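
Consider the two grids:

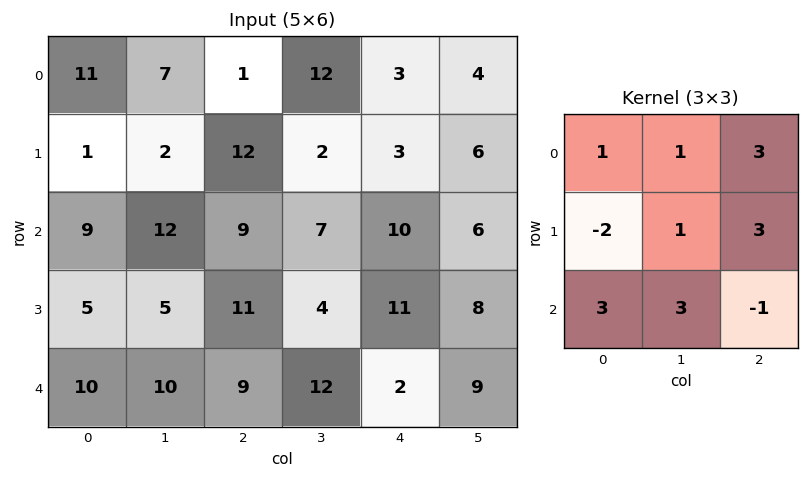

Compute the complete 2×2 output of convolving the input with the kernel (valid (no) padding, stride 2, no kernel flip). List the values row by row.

Output[0,0]: The receptive field on the input at this output position is [11 7 1 / 1 2 12 / 9 12 9]. Elementwise product with the kernel and sum: 11·1 + 7·1 + 1·3 + 1·-2 + 2·1 + 12·3 + 9·3 + 12·3 + 9·-1.
Output[0,1]: The receptive field on the input at this output position is [1 12 3 / 12 2 3 / 9 7 10]. Elementwise product with the kernel and sum: 1·1 + 12·1 + 3·3 + 12·-2 + 2·1 + 3·3 + 9·3 + 7·3 + 10·-1.

111 47
127 122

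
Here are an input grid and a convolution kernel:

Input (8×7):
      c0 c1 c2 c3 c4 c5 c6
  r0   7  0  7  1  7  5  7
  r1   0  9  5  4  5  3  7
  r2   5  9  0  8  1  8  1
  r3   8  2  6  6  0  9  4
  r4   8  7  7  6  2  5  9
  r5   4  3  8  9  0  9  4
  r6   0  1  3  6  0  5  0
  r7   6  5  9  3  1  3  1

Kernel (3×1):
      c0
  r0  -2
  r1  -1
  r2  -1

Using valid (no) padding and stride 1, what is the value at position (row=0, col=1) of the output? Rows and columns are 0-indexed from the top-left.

-18

The receptive field on the input at this output position is [0 / 9 / 9]. Elementwise product with the kernel and sum: 0·-2 + 9·-1 + 9·-1.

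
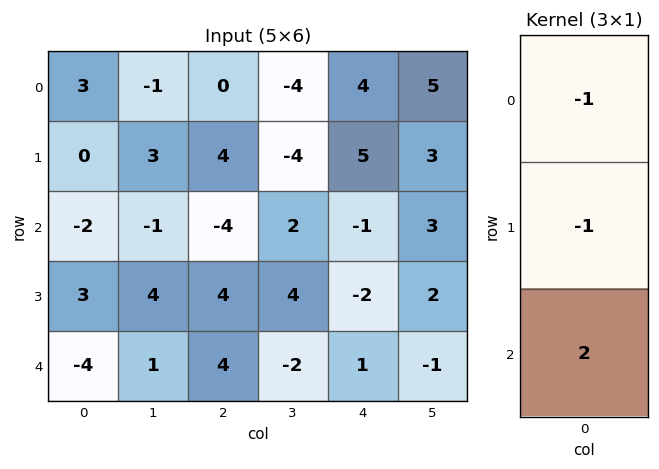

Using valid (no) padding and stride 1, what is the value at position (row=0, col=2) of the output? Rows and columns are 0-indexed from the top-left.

-12

The receptive field on the input at this output position is [0 / 4 / -4]. Elementwise product with the kernel and sum: 0·-1 + 4·-1 + -4·2.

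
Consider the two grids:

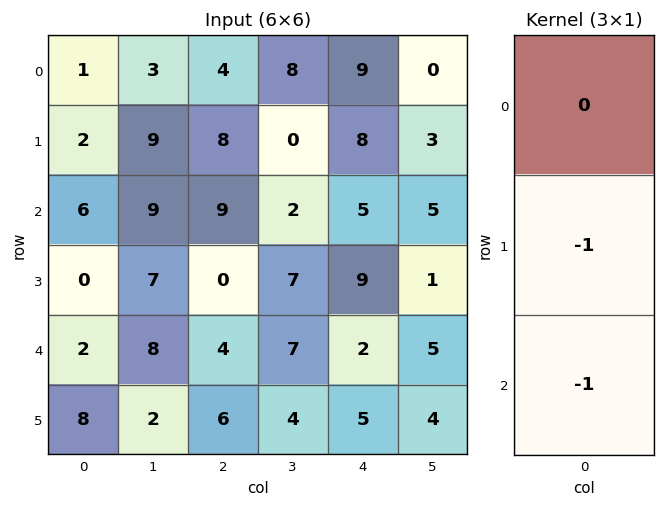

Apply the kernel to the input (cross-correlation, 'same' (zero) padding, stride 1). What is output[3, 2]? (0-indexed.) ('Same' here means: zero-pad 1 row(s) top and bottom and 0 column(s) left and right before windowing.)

-4

The receptive field on the zero-padded input at this output position is [9 / 0 / 4]. Elementwise product with the kernel and sum: 0·-1 + 4·-1.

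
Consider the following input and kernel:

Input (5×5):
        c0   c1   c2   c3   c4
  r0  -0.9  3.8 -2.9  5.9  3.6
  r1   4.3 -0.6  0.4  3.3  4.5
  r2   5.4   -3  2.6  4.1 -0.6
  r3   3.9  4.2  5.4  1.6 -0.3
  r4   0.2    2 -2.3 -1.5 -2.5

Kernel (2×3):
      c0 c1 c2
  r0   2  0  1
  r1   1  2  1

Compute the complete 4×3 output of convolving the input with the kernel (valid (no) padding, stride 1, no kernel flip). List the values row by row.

-1.2 17 9.3
11 8.4 15.5
31.1 14.7 12.9
15.1 5.9 2.7

Output[0,0]: The receptive field on the input at this output position is [-0.9 3.8 -2.9 / 4.3 -0.6 0.4]. Elementwise product with the kernel and sum: -0.9·2 + -2.9·1 + 4.3·1 + -0.6·2 + 0.4·1.
Output[0,1]: The receptive field on the input at this output position is [3.8 -2.9 5.9 / -0.6 0.4 3.3]. Elementwise product with the kernel and sum: 3.8·2 + 5.9·1 + -0.6·1 + 0.4·2 + 3.3·1.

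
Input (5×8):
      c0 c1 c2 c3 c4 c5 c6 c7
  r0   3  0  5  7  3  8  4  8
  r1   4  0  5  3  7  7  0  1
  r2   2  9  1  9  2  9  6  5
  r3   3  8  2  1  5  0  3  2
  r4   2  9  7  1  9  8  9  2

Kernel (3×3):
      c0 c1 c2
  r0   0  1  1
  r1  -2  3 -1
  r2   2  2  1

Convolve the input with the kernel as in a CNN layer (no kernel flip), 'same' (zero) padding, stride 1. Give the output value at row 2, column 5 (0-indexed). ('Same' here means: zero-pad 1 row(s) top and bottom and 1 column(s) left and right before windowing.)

The receptive field on the zero-padded input at this output position is [7 7 0 / 2 9 6 / 5 0 3]. Elementwise product with the kernel and sum: 7·1 + 0·1 + 2·-2 + 9·3 + 6·-1 + 5·2 + 0·2 + 3·1.

37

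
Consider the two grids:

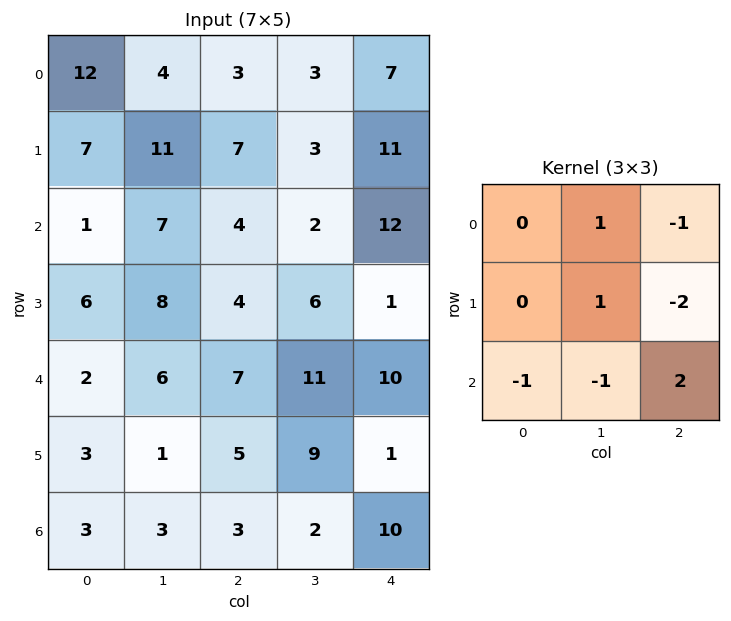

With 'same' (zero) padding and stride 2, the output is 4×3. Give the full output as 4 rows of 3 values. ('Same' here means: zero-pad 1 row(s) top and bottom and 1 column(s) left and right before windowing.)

Output[0,0]: The receptive field on the zero-padded input at this output position is [0 0 0 / 0 12 4 / 0 7 11]. Elementwise product with the kernel and sum: 0·1 + 0·-1 + 12·1 + 4·-2 + 0·-1 + 7·-1 + 11·2.
Output[0,1]: The receptive field on the zero-padded input at this output position is [0 0 0 / 4 3 3 / 11 7 3]. Elementwise product with the kernel and sum: 0·1 + 0·-1 + 3·1 + 3·-2 + 11·-1 + 7·-1 + 3·2.

19 -15 -7
-7 4 16
-13 -5 1
-1 -5 11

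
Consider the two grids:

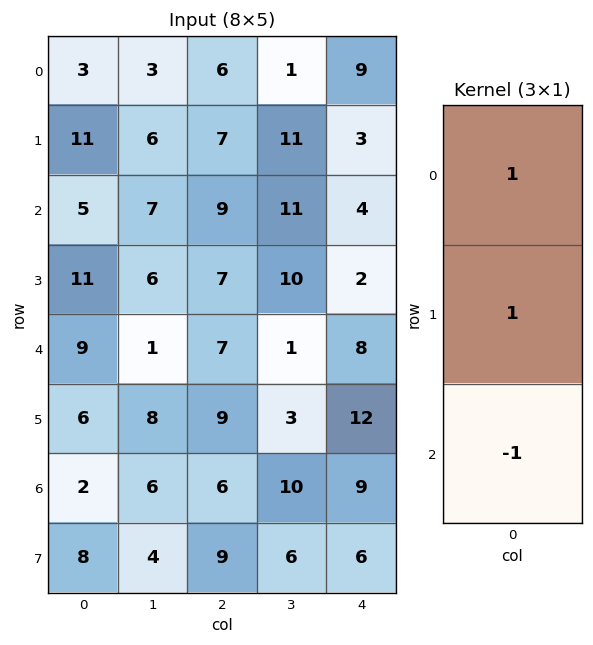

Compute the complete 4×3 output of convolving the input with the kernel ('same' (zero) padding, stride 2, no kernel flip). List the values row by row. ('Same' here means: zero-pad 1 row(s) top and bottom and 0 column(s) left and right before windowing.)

Output[0,0]: The receptive field on the zero-padded input at this output position is [0 / 3 / 11]. Elementwise product with the kernel and sum: 0·1 + 3·1 + 11·-1.
Output[0,1]: The receptive field on the zero-padded input at this output position is [0 / 6 / 7]. Elementwise product with the kernel and sum: 0·1 + 6·1 + 7·-1.

-8 -1 6
5 9 5
14 5 -2
0 6 15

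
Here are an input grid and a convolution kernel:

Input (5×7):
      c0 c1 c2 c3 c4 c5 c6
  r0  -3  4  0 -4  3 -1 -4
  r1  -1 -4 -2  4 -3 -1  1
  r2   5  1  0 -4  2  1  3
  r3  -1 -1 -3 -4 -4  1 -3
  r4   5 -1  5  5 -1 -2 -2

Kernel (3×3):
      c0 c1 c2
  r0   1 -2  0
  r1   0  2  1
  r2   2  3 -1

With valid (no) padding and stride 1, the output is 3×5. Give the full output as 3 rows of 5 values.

Output[0,0]: The receptive field on the input at this output position is [-3 4 0 / -1 -4 -2 / 5 1 0]. Elementwise product with the kernel and sum: -3·1 + 4·-2 + -4·2 + -2·1 + 5·2 + 1·3 + 0·-1.

-8 10 -1 -20 8
7 -11 -30 -6 2
0 -1 22 -6 -7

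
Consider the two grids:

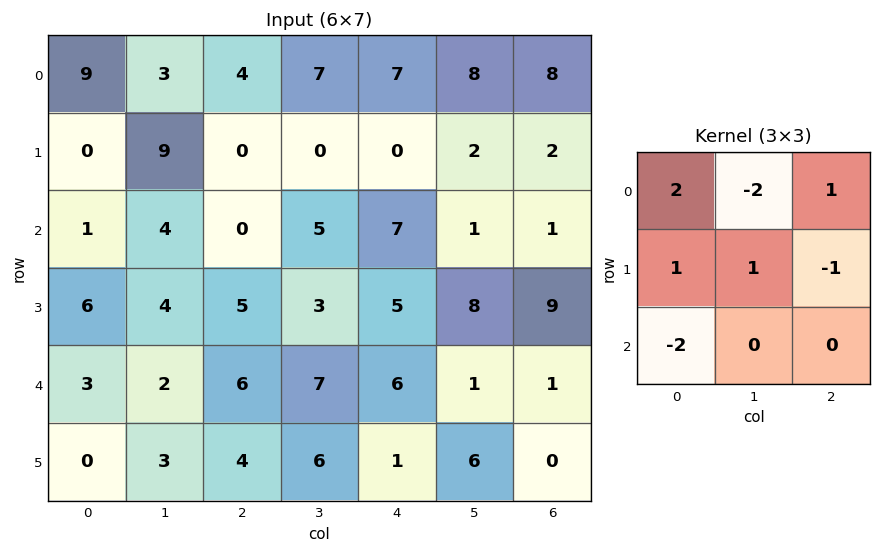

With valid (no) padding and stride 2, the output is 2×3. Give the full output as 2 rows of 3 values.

23 1 -8
-7 -12 5

Output[0,0]: The receptive field on the input at this output position is [9 3 4 / 0 9 0 / 1 4 0]. Elementwise product with the kernel and sum: 9·2 + 3·-2 + 4·1 + 0·1 + 9·1 + 0·-1 + 1·-2.
Output[0,1]: The receptive field on the input at this output position is [4 7 7 / 0 0 0 / 0 5 7]. Elementwise product with the kernel and sum: 4·2 + 7·-2 + 7·1 + 0·1 + 0·1 + 0·-1 + 0·-2.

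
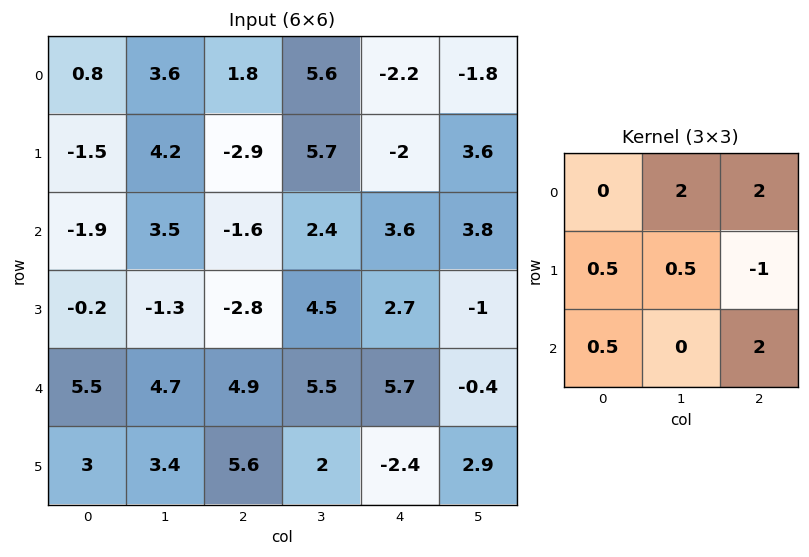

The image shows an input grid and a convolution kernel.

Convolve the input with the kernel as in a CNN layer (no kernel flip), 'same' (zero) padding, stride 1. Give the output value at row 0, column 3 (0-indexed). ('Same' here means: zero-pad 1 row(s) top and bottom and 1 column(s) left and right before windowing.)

0.45

The receptive field on the zero-padded input at this output position is [0 0 0 / 1.8 5.6 -2.2 / -2.9 5.7 -2]. Elementwise product with the kernel and sum: 0·2 + 0·2 + 1.8·0.5 + 5.6·0.5 + -2.2·-1 + -2.9·0.5 + -2·2.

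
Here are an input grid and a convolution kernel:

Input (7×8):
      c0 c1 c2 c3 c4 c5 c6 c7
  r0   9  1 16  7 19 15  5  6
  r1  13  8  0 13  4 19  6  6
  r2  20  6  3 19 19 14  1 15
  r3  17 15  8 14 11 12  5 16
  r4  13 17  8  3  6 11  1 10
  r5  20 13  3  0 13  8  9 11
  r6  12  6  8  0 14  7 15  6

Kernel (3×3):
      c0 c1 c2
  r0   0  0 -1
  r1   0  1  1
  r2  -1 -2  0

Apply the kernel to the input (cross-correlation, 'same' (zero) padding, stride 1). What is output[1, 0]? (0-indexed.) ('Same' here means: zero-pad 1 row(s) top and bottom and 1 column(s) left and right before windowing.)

The receptive field on the zero-padded input at this output position is [0 9 1 / 0 13 8 / 0 20 6]. Elementwise product with the kernel and sum: 1·-1 + 13·1 + 8·1 + 0·-1 + 20·-2.

-20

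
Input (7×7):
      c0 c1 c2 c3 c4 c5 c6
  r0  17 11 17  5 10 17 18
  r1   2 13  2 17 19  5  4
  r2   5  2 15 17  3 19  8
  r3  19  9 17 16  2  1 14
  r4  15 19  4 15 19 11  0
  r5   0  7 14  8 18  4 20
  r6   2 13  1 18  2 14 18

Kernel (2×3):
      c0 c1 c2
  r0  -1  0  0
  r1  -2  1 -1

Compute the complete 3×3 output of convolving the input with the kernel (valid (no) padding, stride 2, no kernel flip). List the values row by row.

Output[0,0]: The receptive field on the input at this output position is [17 11 17 / 2 13 2]. Elementwise product with the kernel and sum: 17·-1 + 2·-2 + 13·1 + 2·-1.
Output[0,1]: The receptive field on the input at this output position is [17 5 10 / 2 17 19]. Elementwise product with the kernel and sum: 17·-1 + 2·-2 + 17·1 + 19·-1.

-10 -23 -47
-51 -35 -20
-22 -42 -71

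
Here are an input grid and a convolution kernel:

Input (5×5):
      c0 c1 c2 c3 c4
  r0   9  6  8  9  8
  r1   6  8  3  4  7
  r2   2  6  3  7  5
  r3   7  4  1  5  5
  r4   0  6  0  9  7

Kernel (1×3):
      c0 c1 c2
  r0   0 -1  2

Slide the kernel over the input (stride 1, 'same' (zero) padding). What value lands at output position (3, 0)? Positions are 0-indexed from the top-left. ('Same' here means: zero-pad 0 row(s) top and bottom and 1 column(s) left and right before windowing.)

The receptive field on the zero-padded input at this output position is [0 7 4]. Elementwise product with the kernel and sum: 7·-1 + 4·2.

1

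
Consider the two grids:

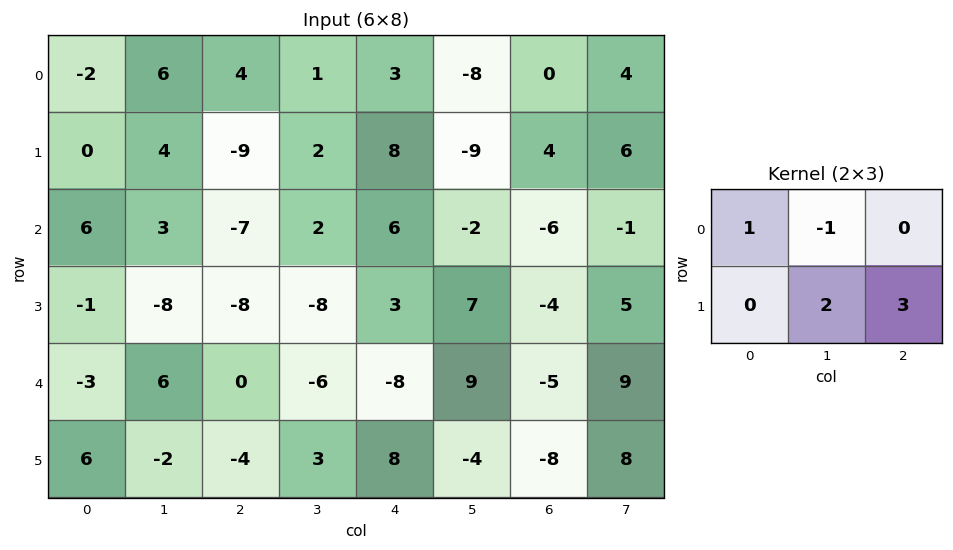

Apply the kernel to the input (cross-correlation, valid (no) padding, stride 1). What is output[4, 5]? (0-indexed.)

22

The receptive field on the input at this output position is [9 -5 9 / -4 -8 8]. Elementwise product with the kernel and sum: 9·1 + -5·-1 + -8·2 + 8·3.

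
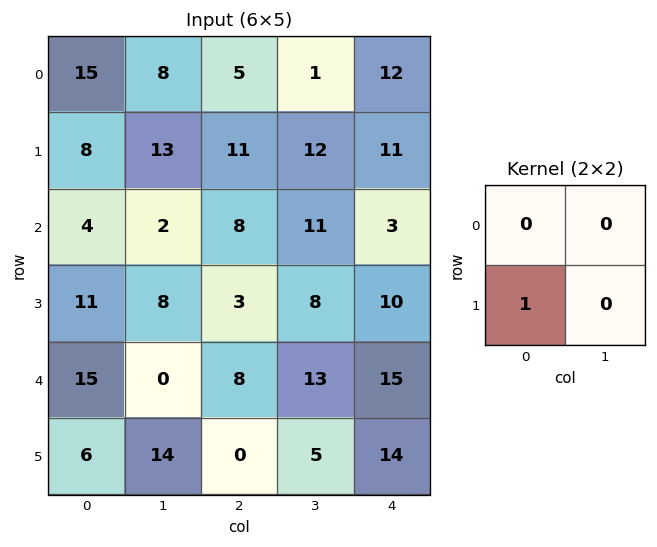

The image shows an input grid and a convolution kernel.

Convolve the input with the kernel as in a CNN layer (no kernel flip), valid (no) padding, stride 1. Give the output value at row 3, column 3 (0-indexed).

13

The receptive field on the input at this output position is [8 10 / 13 15]. Elementwise product with the kernel and sum: 13·1.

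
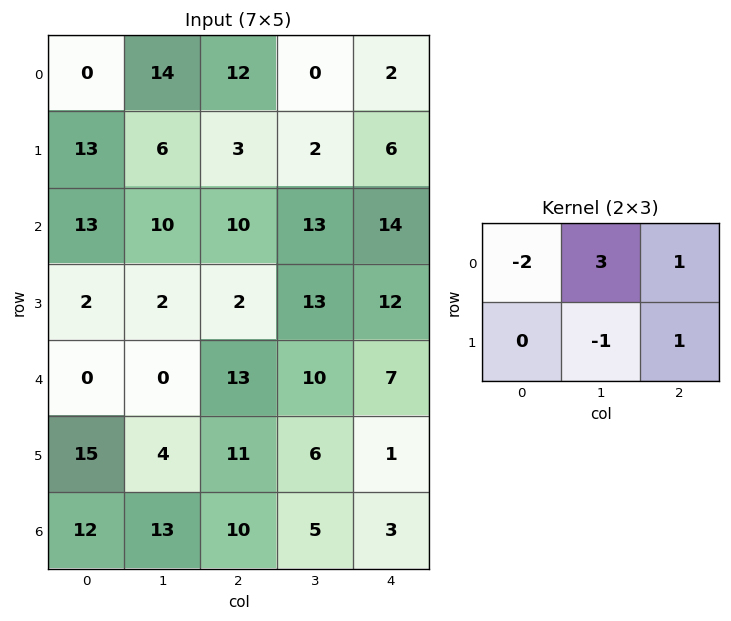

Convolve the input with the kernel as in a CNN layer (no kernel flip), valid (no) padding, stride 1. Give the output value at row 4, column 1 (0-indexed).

44

The receptive field on the input at this output position is [0 13 10 / 4 11 6]. Elementwise product with the kernel and sum: 0·-2 + 13·3 + 10·1 + 11·-1 + 6·1.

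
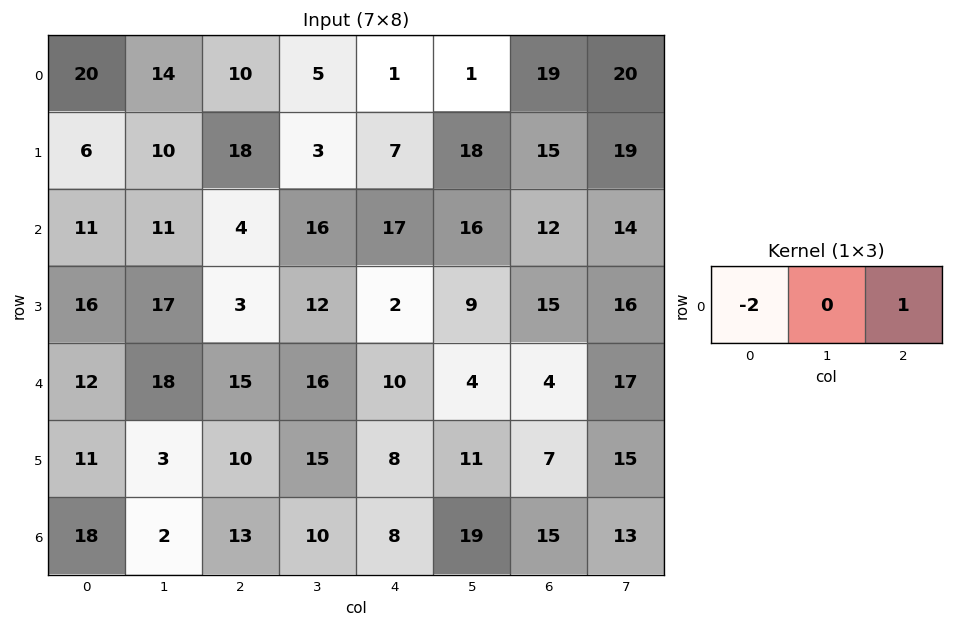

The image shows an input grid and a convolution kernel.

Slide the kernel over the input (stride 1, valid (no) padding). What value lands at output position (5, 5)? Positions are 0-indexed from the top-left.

The receptive field on the input at this output position is [11 7 15]. Elementwise product with the kernel and sum: 11·-2 + 15·1.

-7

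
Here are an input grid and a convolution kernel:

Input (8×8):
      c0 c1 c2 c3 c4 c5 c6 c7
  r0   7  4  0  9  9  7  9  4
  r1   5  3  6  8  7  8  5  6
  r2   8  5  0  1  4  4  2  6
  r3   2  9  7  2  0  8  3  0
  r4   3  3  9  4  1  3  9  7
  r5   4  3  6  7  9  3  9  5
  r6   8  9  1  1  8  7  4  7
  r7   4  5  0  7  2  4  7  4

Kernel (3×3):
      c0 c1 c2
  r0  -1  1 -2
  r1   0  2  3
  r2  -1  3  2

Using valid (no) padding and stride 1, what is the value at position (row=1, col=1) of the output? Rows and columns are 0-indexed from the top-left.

6

The receptive field on the input at this output position is [3 6 8 / 5 0 1 / 9 7 2]. Elementwise product with the kernel and sum: 3·-1 + 6·1 + 8·-2 + 0·2 + 1·3 + 9·-1 + 7·3 + 2·2.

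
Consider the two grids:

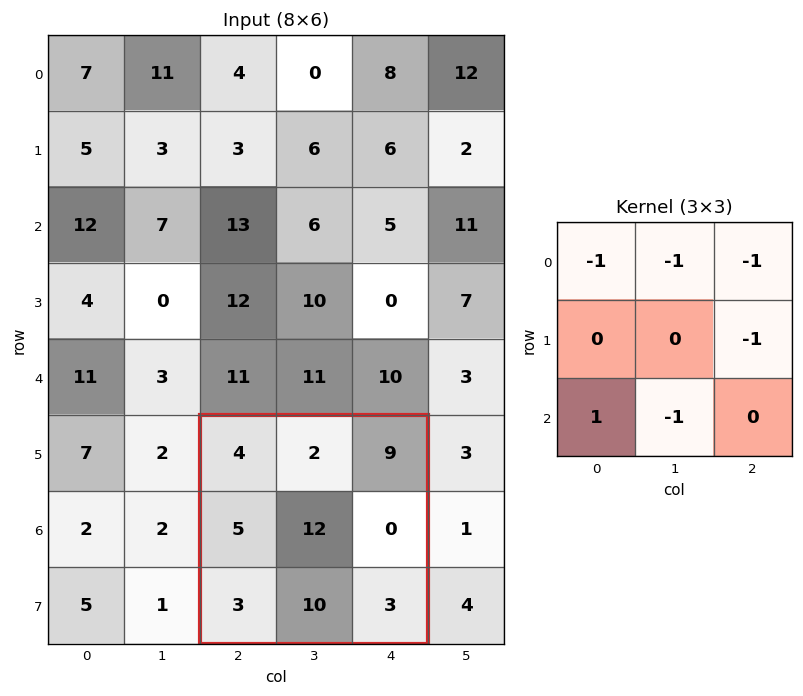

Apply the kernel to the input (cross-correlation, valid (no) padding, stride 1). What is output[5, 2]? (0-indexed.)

-22

The receptive field on the input at this output position is [4 2 9 / 5 12 0 / 3 10 3]. Elementwise product with the kernel and sum: 4·-1 + 2·-1 + 9·-1 + 0·-1 + 3·1 + 10·-1.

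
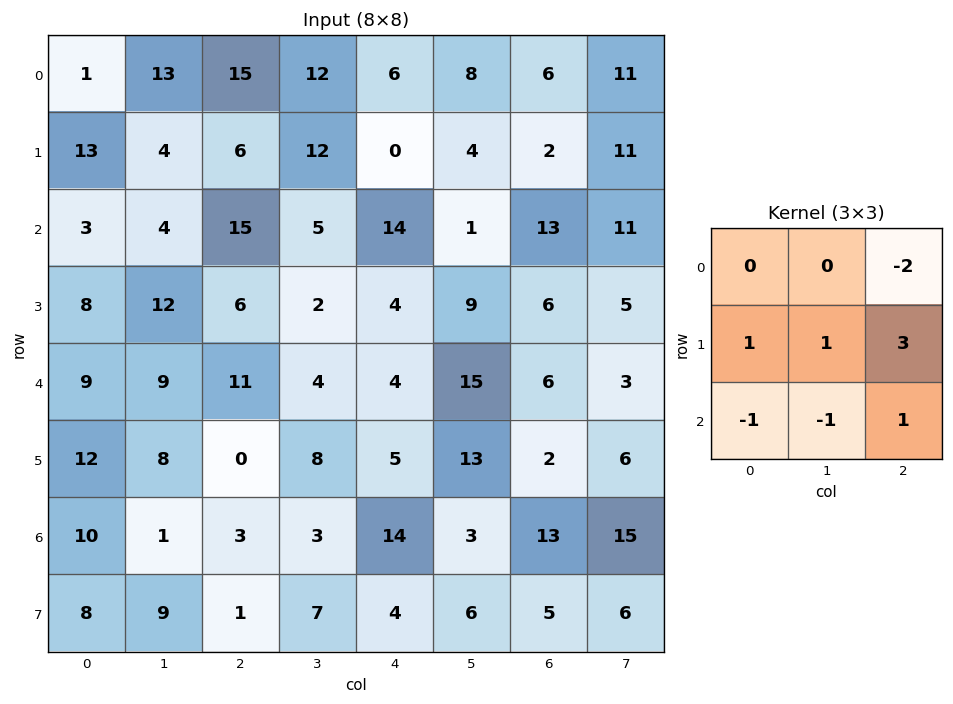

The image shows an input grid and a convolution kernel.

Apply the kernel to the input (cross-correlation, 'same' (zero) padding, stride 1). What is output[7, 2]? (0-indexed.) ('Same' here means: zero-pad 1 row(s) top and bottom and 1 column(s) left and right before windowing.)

The receptive field on the zero-padded input at this output position is [1 3 3 / 9 1 7 / 0 0 0]. Elementwise product with the kernel and sum: 3·-2 + 9·1 + 1·1 + 7·3 + 0·-1 + 0·-1 + 0·1.

25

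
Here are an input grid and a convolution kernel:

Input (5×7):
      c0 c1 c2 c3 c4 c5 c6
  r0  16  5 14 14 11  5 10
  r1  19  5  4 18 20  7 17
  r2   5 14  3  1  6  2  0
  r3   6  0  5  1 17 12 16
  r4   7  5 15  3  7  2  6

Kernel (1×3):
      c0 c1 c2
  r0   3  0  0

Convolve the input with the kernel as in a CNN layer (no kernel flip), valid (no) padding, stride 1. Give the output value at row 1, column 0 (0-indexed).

The receptive field on the input at this output position is [19 5 4]. Elementwise product with the kernel and sum: 19·3.

57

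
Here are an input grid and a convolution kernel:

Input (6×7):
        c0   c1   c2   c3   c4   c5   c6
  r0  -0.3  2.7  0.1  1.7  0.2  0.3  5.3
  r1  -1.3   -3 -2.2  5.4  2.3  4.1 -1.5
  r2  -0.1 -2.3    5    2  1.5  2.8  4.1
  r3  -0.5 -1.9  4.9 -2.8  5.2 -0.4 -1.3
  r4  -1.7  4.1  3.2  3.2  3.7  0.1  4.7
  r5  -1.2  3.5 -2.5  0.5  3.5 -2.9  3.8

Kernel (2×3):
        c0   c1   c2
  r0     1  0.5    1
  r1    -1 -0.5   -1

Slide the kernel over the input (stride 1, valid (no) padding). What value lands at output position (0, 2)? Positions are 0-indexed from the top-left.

-1.65

The receptive field on the input at this output position is [0.1 1.7 0.2 / -2.2 5.4 2.3]. Elementwise product with the kernel and sum: 0.1·1 + 1.7·0.5 + 0.2·1 + -2.2·-1 + 5.4·-0.5 + 2.3·-1.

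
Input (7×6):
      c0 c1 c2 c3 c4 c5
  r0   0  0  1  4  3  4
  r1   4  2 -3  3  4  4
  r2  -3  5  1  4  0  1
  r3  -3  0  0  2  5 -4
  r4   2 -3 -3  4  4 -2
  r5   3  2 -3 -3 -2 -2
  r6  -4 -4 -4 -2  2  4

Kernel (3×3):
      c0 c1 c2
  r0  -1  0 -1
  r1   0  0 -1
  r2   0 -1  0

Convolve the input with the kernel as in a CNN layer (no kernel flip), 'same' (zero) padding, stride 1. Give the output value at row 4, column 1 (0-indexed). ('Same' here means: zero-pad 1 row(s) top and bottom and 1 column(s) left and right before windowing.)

4

The receptive field on the zero-padded input at this output position is [-3 0 0 / 2 -3 -3 / 3 2 -3]. Elementwise product with the kernel and sum: -3·-1 + 0·-1 + -3·-1 + 2·-1.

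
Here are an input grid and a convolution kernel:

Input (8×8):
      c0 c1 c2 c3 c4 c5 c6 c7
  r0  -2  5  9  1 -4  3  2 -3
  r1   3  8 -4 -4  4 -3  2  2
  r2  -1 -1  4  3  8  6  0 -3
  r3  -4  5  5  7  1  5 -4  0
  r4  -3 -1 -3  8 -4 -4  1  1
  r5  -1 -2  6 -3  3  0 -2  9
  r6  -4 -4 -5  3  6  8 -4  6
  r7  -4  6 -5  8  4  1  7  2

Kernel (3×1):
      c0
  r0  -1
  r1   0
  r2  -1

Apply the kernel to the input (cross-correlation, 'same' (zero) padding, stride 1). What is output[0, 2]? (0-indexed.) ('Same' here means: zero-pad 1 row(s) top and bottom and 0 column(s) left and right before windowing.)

The receptive field on the zero-padded input at this output position is [0 / 9 / -4]. Elementwise product with the kernel and sum: 0·-1 + -4·-1.

4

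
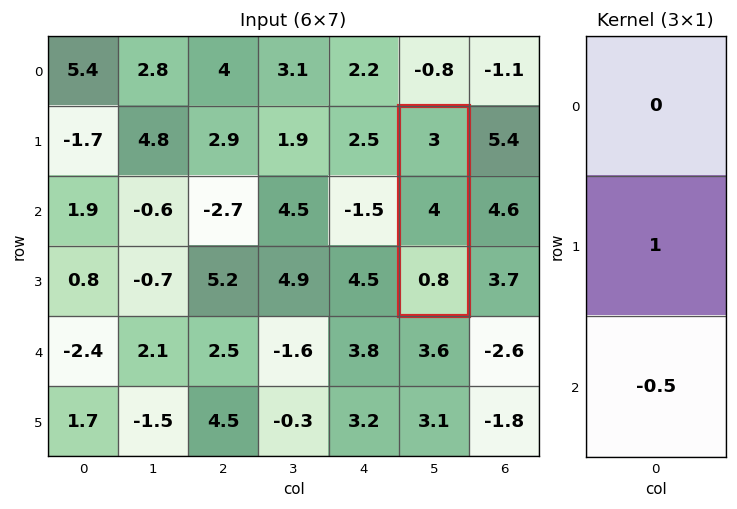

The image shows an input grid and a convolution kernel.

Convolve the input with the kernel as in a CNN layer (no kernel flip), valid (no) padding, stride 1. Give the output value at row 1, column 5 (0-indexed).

3.6

The receptive field on the input at this output position is [3 / 4 / 0.8]. Elementwise product with the kernel and sum: 4·1 + 0.8·-0.5.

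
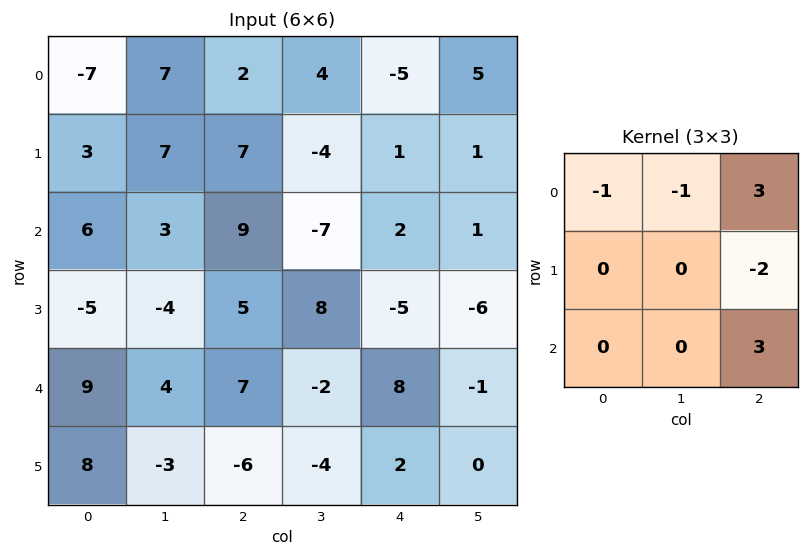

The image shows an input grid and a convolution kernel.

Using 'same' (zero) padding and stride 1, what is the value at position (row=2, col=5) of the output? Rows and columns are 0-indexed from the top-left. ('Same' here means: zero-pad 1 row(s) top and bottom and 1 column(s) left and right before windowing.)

-2

The receptive field on the zero-padded input at this output position is [1 1 0 / 2 1 0 / -5 -6 0]. Elementwise product with the kernel and sum: 1·-1 + 1·-1 + 0·3 + 0·-2 + 0·3.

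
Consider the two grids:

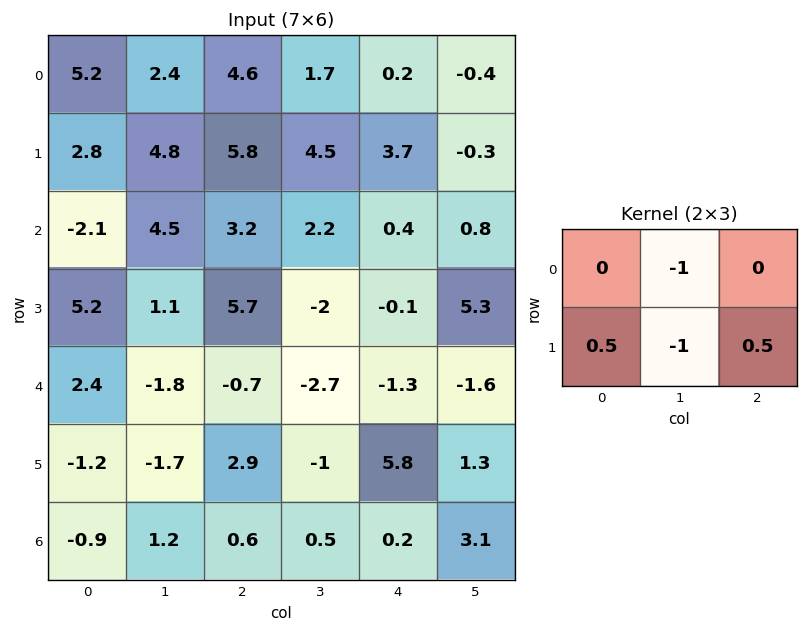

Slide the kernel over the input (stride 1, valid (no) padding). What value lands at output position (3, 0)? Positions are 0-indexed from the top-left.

The receptive field on the input at this output position is [5.2 1.1 5.7 / 2.4 -1.8 -0.7]. Elementwise product with the kernel and sum: 1.1·-1 + 2.4·0.5 + -1.8·-1 + -0.7·0.5.

1.55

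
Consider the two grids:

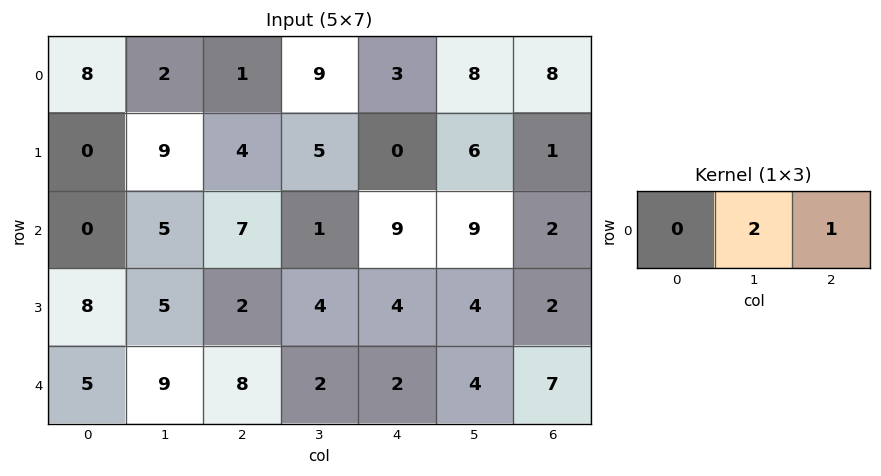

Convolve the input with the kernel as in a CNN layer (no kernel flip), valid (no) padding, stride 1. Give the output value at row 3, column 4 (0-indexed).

The receptive field on the input at this output position is [4 4 2]. Elementwise product with the kernel and sum: 4·2 + 2·1.

10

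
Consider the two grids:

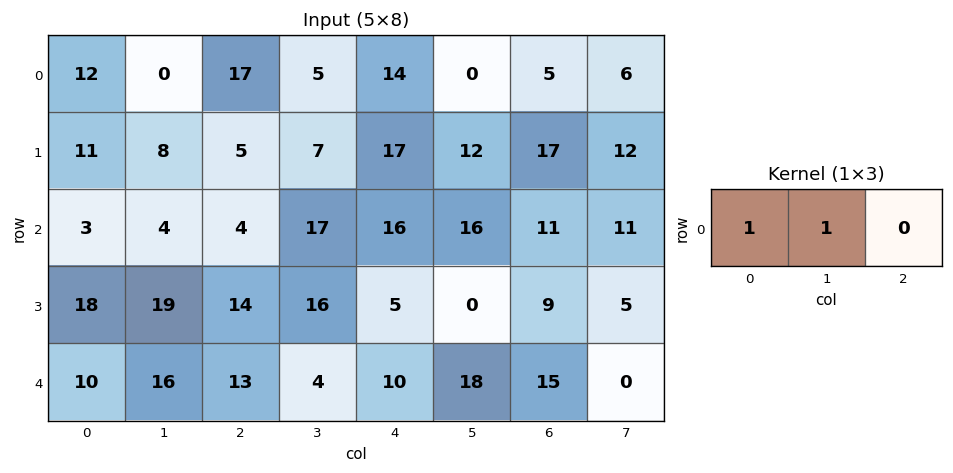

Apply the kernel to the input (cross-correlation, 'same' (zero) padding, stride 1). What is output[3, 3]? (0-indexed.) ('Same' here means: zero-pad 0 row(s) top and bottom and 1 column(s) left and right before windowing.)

The receptive field on the zero-padded input at this output position is [14 16 5]. Elementwise product with the kernel and sum: 14·1 + 16·1.

30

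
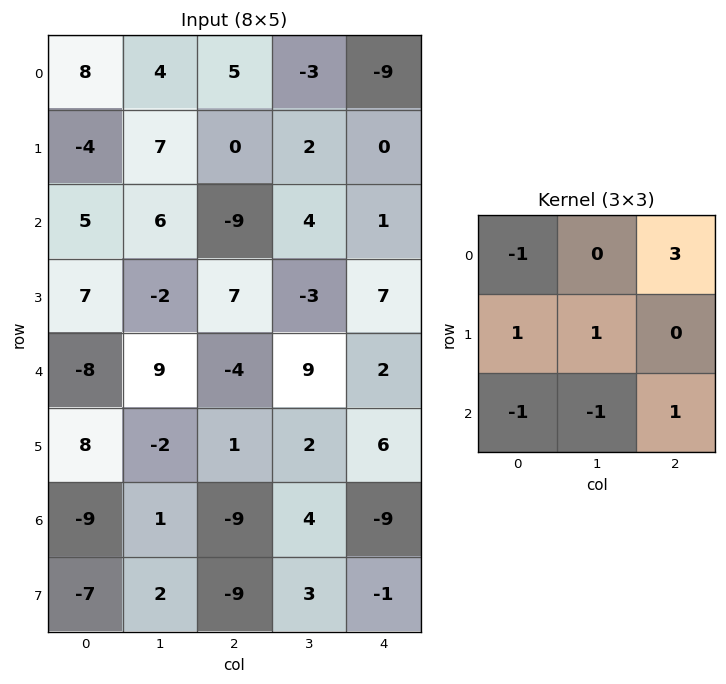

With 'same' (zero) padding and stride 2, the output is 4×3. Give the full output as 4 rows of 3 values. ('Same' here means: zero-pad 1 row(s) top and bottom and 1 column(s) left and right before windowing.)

Output[0,0]: The receptive field on the zero-padded input at this output position is [0 0 0 / 0 8 4 / 0 -4 7]. Elementwise product with the kernel and sum: 0·-1 + 0·3 + 0·1 + 8·1 + 0·-1 + -4·-1 + 7·1.
Output[0,1]: The receptive field on the zero-padded input at this output position is [0 0 0 / 4 5 -3 / 7 0 2]. Elementwise product with the kernel and sum: 0·-1 + 0·3 + 4·1 + 5·1 + 7·-1 + 0·-1 + 2·1.

19 4 -14
17 -12 -1
-24 1 6
-6 10 -9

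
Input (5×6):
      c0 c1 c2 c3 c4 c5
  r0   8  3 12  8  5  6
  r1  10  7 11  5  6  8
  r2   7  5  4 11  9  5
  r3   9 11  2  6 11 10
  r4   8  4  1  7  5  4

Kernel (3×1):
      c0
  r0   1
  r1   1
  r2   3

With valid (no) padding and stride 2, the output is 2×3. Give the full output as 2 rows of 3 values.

39 35 38
40 9 35

Output[0,0]: The receptive field on the input at this output position is [8 / 10 / 7]. Elementwise product with the kernel and sum: 8·1 + 10·1 + 7·3.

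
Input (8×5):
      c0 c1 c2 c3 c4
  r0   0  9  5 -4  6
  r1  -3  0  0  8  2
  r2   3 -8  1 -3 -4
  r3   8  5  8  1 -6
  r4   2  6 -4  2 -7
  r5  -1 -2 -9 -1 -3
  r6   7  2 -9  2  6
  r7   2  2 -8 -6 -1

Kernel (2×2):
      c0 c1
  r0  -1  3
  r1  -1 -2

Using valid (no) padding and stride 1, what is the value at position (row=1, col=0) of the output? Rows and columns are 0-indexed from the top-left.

The receptive field on the input at this output position is [-3 0 / 3 -8]. Elementwise product with the kernel and sum: -3·-1 + 0·3 + 3·-1 + -8·-2.

16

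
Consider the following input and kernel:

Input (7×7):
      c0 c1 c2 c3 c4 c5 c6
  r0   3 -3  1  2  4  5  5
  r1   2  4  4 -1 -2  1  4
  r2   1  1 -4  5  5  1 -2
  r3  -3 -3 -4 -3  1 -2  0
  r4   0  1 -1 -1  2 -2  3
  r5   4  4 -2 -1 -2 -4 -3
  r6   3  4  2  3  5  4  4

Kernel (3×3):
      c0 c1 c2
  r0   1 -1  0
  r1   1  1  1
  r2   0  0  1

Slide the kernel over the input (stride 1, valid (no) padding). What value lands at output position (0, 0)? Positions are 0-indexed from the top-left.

The receptive field on the input at this output position is [3 -3 1 / 2 4 4 / 1 1 -4]. Elementwise product with the kernel and sum: 3·1 + -3·-1 + 2·1 + 4·1 + 4·1 + -4·1.

12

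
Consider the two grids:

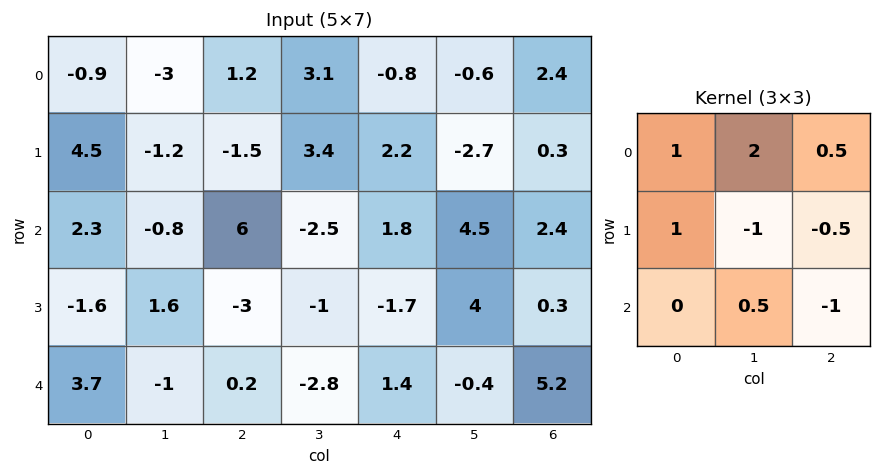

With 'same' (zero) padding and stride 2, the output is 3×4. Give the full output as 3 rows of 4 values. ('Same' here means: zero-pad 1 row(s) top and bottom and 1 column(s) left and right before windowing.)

Output[0,0]: The receptive field on the zero-padded input at this output position is [0 0 0 / 0 -0.9 -3 / 0 4.5 -1.2]. Elementwise product with the kernel and sum: 0·1 + 0·2 + 0·0.5 + 0·1 + -0.9·-1 + -3·-0.5 + 4.5·0.5 + -1.2·-1.
Output[0,1]: The receptive field on the zero-padded input at this output position is [0 0 0 / -3 1.2 3.1 / -1.2 -1.5 3.4]. Elementwise product with the kernel and sum: 0·1 + 0·2 + 0·0.5 + -3·1 + 1.2·-1 + 3.1·-0.5 + -1.5·0.5 + 3.4·-1.

5.85 -9.9 8 -2.85
4.1 -8.55 -4.95 0.15
-5.6 -4.7 -6.4 -1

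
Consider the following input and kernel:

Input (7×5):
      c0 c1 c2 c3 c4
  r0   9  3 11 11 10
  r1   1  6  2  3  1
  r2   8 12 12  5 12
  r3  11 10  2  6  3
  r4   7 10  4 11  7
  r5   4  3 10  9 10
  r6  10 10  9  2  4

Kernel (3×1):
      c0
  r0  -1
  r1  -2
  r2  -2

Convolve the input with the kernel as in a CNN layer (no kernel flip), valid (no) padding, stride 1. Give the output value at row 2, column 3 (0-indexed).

-39

The receptive field on the input at this output position is [5 / 6 / 11]. Elementwise product with the kernel and sum: 5·-1 + 6·-2 + 11·-2.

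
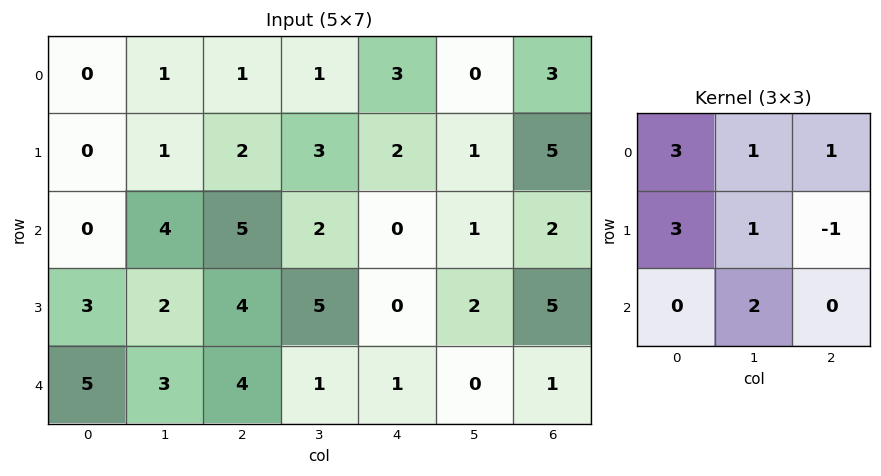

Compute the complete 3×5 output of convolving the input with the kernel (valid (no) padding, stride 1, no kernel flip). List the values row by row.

Output[0,0]: The receptive field on the input at this output position is [0 1 1 / 0 1 2 / 0 4 5]. Elementwise product with the kernel and sum: 0·3 + 1·1 + 1·1 + 0·3 + 1·1 + 2·-1 + 4·2.

9 17 18 16 16
6 31 38 17 15
22 32 36 22 0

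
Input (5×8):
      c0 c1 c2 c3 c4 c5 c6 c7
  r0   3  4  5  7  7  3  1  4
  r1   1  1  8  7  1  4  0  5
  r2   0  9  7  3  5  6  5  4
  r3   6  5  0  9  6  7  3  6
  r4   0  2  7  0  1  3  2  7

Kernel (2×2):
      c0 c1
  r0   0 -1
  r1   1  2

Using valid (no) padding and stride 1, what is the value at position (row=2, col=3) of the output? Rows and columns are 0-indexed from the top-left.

16

The receptive field on the input at this output position is [3 5 / 9 6]. Elementwise product with the kernel and sum: 5·-1 + 9·1 + 6·2.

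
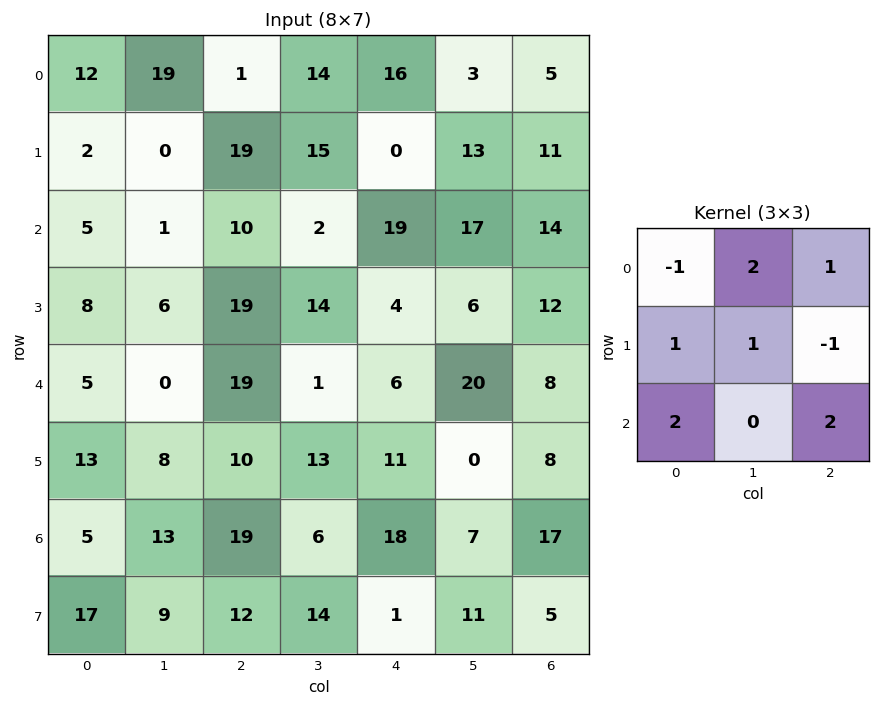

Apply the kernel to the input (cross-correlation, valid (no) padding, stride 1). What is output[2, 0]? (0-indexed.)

The receptive field on the input at this output position is [5 1 10 / 8 6 19 / 5 0 19]. Elementwise product with the kernel and sum: 5·-1 + 1·2 + 10·1 + 8·1 + 6·1 + 19·-1 + 5·2 + 19·2.

50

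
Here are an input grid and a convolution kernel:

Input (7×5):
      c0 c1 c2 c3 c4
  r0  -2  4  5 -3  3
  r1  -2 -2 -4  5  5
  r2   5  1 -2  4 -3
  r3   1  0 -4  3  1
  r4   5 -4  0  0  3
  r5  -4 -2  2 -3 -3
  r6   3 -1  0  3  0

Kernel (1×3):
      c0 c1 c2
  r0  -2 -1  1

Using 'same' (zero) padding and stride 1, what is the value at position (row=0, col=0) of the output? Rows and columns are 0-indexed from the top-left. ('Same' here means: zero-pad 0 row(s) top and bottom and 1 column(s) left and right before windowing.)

The receptive field on the zero-padded input at this output position is [0 -2 4]. Elementwise product with the kernel and sum: 0·-2 + -2·-1 + 4·1.

6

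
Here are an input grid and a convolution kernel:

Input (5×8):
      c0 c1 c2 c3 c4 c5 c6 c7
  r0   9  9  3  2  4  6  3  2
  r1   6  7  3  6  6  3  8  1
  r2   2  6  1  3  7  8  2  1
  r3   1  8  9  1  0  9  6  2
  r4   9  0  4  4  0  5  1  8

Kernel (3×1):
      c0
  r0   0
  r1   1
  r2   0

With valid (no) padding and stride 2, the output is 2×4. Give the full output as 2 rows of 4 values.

Output[0,0]: The receptive field on the input at this output position is [9 / 6 / 2]. Elementwise product with the kernel and sum: 6·1.

6 3 6 8
1 9 0 6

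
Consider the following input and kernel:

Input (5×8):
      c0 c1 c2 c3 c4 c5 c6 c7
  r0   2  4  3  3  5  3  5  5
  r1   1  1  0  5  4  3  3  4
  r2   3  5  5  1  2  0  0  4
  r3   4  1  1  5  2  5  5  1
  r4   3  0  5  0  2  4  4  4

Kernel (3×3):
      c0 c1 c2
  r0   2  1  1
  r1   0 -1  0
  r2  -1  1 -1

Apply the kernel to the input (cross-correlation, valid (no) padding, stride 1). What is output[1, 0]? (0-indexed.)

The receptive field on the input at this output position is [1 1 0 / 3 5 5 / 4 1 1]. Elementwise product with the kernel and sum: 1·2 + 1·1 + 0·1 + 5·-1 + 4·-1 + 1·1 + 1·-1.

-6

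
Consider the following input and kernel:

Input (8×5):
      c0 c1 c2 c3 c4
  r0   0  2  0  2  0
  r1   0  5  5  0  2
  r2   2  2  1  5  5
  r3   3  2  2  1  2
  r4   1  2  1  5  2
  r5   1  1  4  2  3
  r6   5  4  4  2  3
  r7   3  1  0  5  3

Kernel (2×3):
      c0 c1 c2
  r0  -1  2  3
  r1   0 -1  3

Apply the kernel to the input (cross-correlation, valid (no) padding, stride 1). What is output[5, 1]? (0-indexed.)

The receptive field on the input at this output position is [1 4 2 / 4 4 2]. Elementwise product with the kernel and sum: 1·-1 + 4·2 + 2·3 + 4·-1 + 2·3.

15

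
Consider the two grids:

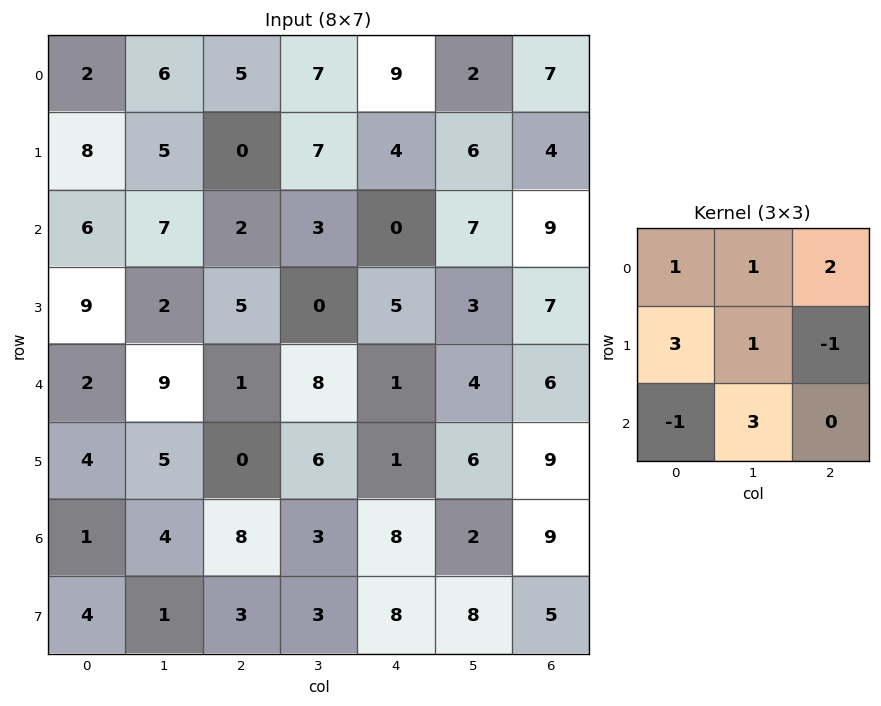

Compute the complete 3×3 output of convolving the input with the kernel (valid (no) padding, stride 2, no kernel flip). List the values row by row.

Output[0,0]: The receptive field on the input at this output position is [2 6 5 / 8 5 0 / 6 7 2]. Elementwise product with the kernel and sum: 2·1 + 6·1 + 5·2 + 8·3 + 5·1 + 0·-1 + 6·-1 + 7·3.
Output[0,1]: The receptive field on the input at this output position is [5 7 9 / 0 7 4 / 2 3 0]. Elementwise product with the kernel and sum: 5·1 + 7·1 + 9·2 + 0·3 + 7·1 + 4·-1 + 2·-1 + 3·3.

62 40 60
66 38 47
41 17 15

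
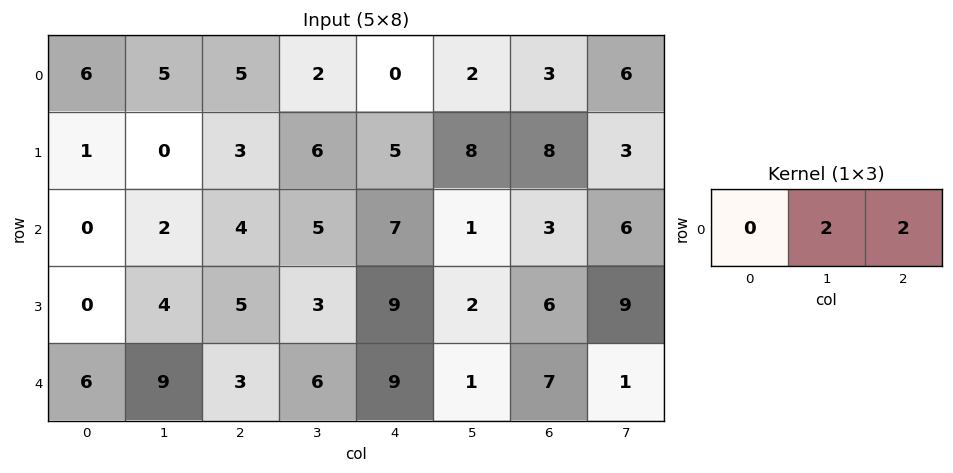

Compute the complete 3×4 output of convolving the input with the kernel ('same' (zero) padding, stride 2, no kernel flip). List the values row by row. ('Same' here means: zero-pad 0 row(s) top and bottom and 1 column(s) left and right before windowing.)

22 14 4 18
4 18 16 18
30 18 20 16

Output[0,0]: The receptive field on the zero-padded input at this output position is [0 6 5]. Elementwise product with the kernel and sum: 6·2 + 5·2.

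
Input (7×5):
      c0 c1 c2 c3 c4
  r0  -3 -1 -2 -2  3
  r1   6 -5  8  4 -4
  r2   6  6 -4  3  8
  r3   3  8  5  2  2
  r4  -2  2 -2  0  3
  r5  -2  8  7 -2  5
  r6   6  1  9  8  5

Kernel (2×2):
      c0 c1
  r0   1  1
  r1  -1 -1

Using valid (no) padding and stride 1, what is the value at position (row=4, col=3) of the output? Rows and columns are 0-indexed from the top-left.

The receptive field on the input at this output position is [0 3 / -2 5]. Elementwise product with the kernel and sum: 0·1 + 3·1 + -2·-1 + 5·-1.

0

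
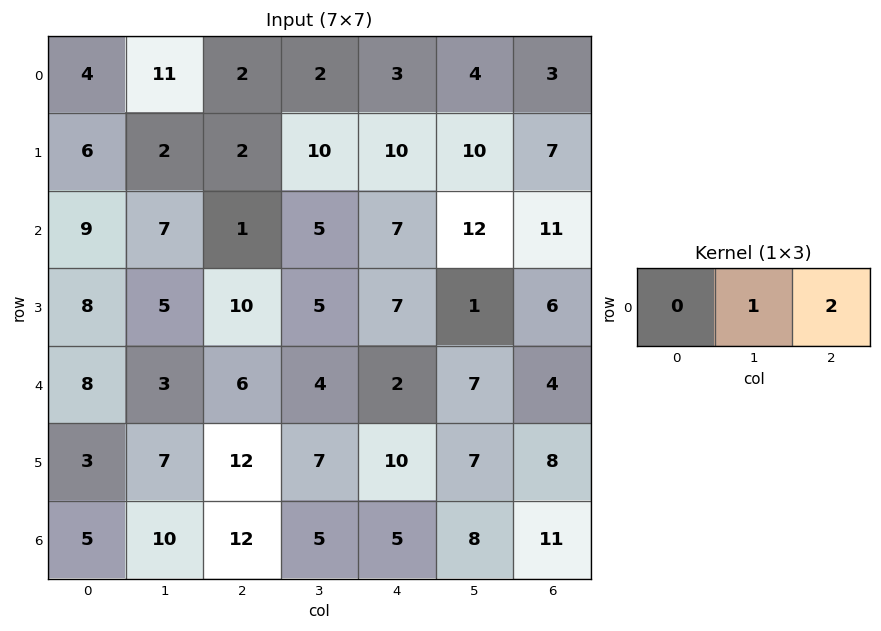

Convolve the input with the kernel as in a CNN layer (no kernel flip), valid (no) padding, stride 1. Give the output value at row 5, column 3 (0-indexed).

The receptive field on the input at this output position is [7 10 7]. Elementwise product with the kernel and sum: 10·1 + 7·2.

24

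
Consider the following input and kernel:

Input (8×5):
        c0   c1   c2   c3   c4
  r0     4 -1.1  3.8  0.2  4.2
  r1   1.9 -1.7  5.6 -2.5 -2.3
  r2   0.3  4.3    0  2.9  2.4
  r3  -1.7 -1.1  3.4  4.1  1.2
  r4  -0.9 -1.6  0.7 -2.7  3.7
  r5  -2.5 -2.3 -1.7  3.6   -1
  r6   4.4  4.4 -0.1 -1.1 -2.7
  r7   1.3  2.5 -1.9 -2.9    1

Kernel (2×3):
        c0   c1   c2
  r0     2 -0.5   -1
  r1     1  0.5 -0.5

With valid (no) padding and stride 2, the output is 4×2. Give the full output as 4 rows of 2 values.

Output[0,0]: The receptive field on the input at this output position is [4 -1.1 3.8 / 1.9 -1.7 5.6]. Elementwise product with the kernel and sum: 4·2 + -1.1·-0.5 + 3.8·-1 + 1.9·1 + -1.7·0.5 + 5.6·-0.5.
Output[0,1]: The receptive field on the input at this output position is [3.8 0.2 4.2 / 5.6 -2.5 -2.3]. Elementwise product with the kernel and sum: 3.8·2 + 0.2·-0.5 + 4.2·-1 + 5.6·1 + -2.5·0.5 + -2.3·-0.5.

3 8.8
-5.5 1
-4.5 -0.35
10.2 -0.8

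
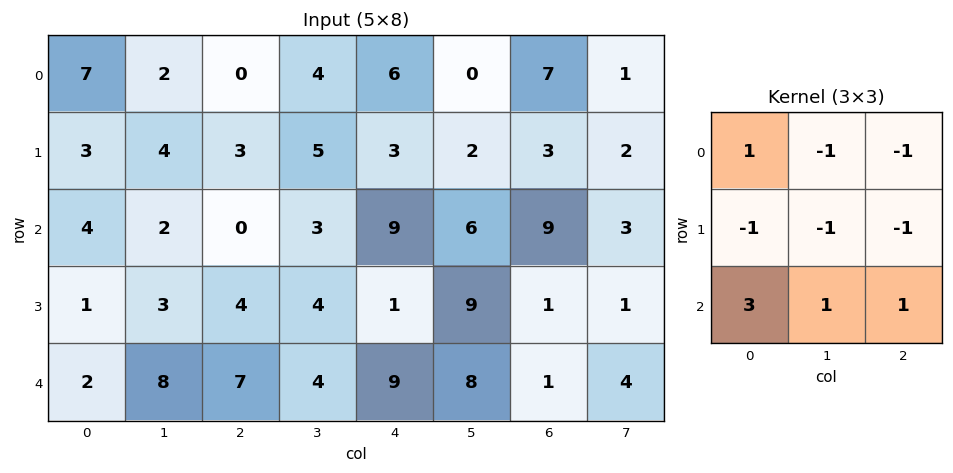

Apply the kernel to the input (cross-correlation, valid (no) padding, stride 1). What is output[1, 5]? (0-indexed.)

The receptive field on the input at this output position is [2 3 2 / 6 9 3 / 9 1 1]. Elementwise product with the kernel and sum: 2·1 + 3·-1 + 2·-1 + 6·-1 + 9·-1 + 3·-1 + 9·3 + 1·1 + 1·1.

8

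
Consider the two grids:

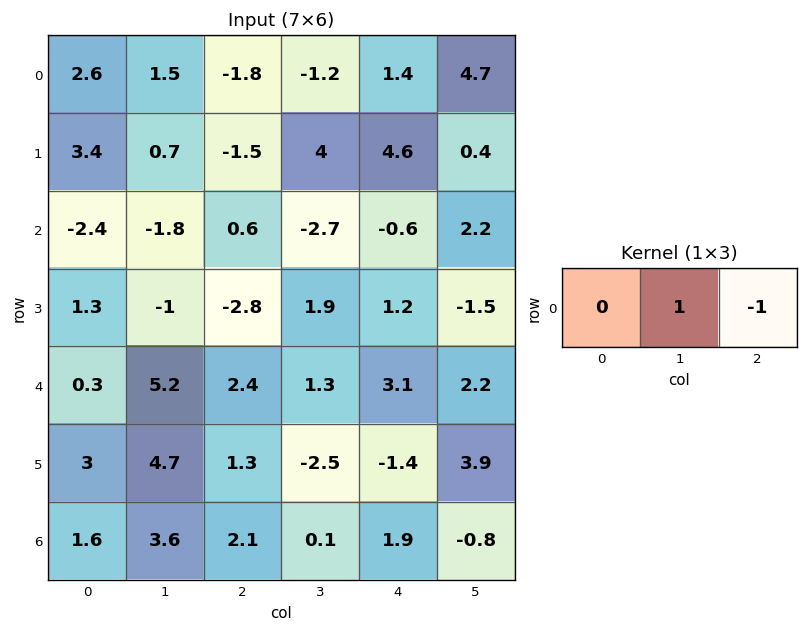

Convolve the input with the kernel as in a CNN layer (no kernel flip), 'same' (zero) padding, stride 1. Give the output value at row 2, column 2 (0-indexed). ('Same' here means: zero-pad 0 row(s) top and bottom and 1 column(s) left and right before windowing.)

3.3

The receptive field on the zero-padded input at this output position is [-1.8 0.6 -2.7]. Elementwise product with the kernel and sum: 0.6·1 + -2.7·-1.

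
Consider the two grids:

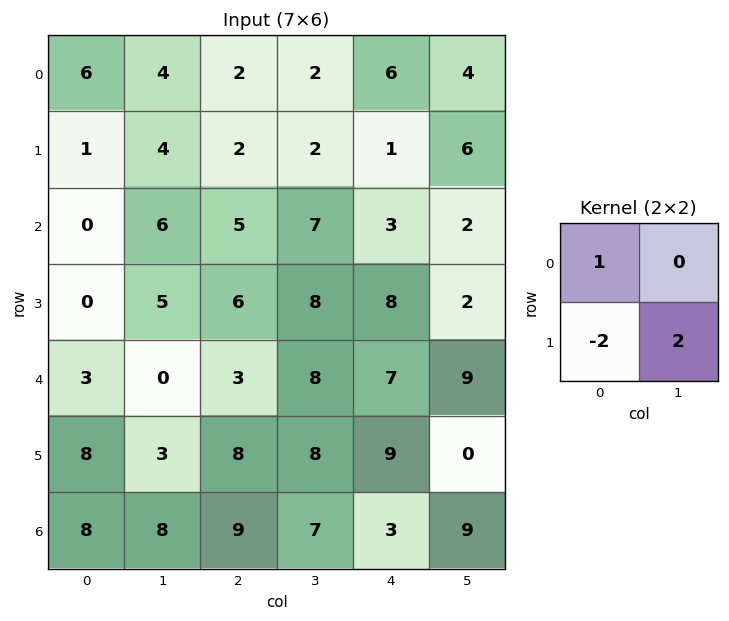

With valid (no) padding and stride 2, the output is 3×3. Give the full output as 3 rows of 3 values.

12 2 16
10 9 -9
-7 3 -11

Output[0,0]: The receptive field on the input at this output position is [6 4 / 1 4]. Elementwise product with the kernel and sum: 6·1 + 1·-2 + 4·2.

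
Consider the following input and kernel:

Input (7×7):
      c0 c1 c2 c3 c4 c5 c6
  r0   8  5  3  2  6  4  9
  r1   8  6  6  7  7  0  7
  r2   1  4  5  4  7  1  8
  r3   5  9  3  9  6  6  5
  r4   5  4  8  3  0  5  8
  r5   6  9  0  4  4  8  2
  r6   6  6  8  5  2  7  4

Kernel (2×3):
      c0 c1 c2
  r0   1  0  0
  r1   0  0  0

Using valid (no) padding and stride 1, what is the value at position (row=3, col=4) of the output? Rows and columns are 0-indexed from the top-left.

The receptive field on the input at this output position is [6 6 5 / 0 5 8]. Elementwise product with the kernel and sum: 6·1.

6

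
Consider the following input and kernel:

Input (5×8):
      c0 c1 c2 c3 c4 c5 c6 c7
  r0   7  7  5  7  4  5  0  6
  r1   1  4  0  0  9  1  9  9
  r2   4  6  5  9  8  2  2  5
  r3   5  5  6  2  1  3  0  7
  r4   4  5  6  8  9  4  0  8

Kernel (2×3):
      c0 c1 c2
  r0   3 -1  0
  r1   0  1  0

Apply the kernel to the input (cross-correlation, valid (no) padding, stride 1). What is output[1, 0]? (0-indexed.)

5

The receptive field on the input at this output position is [1 4 0 / 4 6 5]. Elementwise product with the kernel and sum: 1·3 + 4·-1 + 6·1.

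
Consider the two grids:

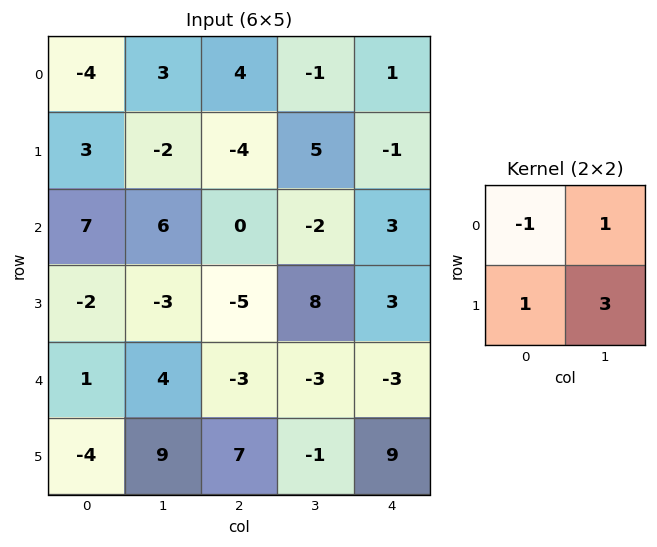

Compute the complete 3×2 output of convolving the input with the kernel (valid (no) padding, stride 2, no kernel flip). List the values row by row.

4 6
-12 17
26 4

Output[0,0]: The receptive field on the input at this output position is [-4 3 / 3 -2]. Elementwise product with the kernel and sum: -4·-1 + 3·1 + 3·1 + -2·3.
Output[0,1]: The receptive field on the input at this output position is [4 -1 / -4 5]. Elementwise product with the kernel and sum: 4·-1 + -1·1 + -4·1 + 5·3.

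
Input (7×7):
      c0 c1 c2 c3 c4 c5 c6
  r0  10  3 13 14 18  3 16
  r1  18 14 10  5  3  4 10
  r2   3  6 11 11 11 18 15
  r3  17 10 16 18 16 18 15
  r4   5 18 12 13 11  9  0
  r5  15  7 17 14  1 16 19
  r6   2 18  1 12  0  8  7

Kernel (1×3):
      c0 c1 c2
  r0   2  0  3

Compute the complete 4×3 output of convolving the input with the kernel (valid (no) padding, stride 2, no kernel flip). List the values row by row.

Output[0,0]: The receptive field on the input at this output position is [10 3 13]. Elementwise product with the kernel and sum: 10·2 + 13·3.
Output[0,1]: The receptive field on the input at this output position is [13 14 18]. Elementwise product with the kernel and sum: 13·2 + 18·3.

59 80 84
39 55 67
46 57 22
7 2 21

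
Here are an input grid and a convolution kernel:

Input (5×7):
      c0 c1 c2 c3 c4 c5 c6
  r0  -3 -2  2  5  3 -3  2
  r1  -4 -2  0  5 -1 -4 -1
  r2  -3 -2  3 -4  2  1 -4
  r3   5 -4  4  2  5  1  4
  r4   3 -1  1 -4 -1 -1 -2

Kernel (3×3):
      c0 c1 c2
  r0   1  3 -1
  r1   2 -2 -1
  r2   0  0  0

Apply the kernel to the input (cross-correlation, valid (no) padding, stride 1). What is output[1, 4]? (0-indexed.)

The receptive field on the input at this output position is [-1 -4 -1 / 2 1 -4 / 5 1 4]. Elementwise product with the kernel and sum: -1·1 + -4·3 + -1·-1 + 2·2 + 1·-2 + -4·-1.

-6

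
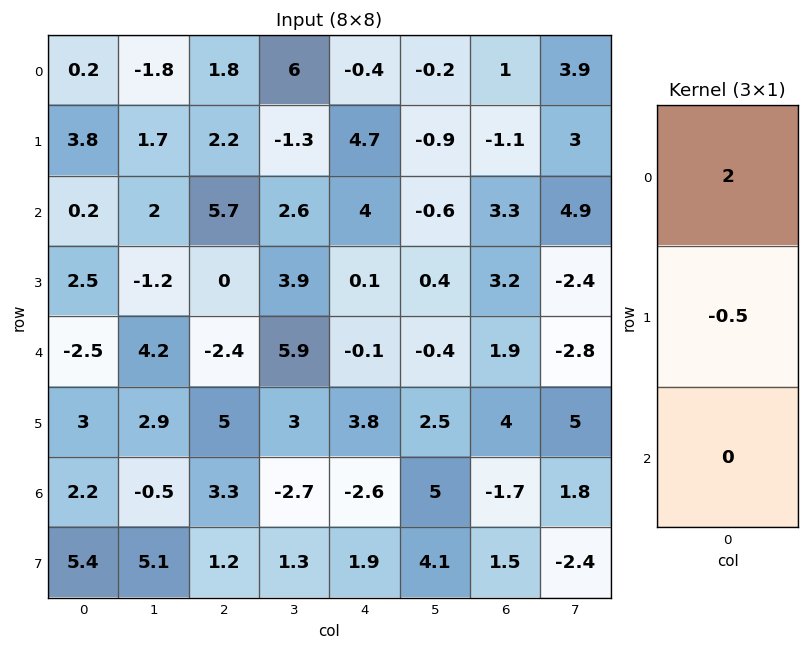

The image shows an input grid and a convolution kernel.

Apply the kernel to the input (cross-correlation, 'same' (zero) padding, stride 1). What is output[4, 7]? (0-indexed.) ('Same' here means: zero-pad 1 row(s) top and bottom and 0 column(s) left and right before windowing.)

The receptive field on the zero-padded input at this output position is [-2.4 / -2.8 / 5]. Elementwise product with the kernel and sum: -2.4·2 + -2.8·-0.5.

-3.4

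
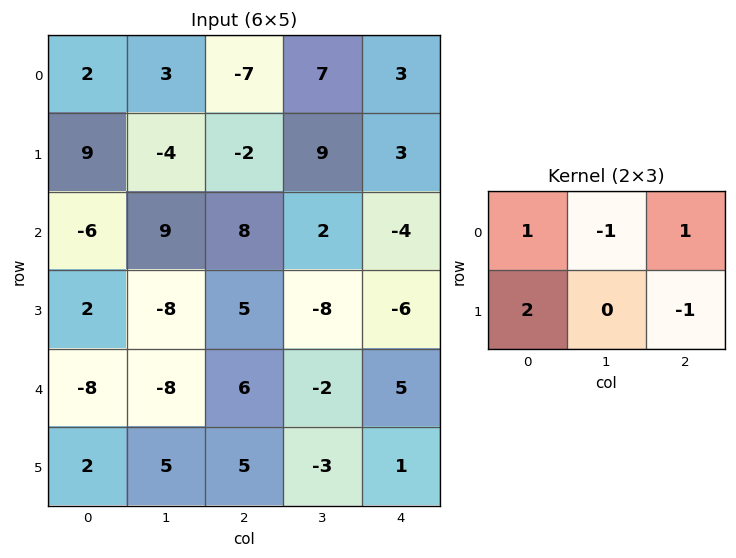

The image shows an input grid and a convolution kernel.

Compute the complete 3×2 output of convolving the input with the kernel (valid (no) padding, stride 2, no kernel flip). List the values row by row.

Output[0,0]: The receptive field on the input at this output position is [2 3 -7 / 9 -4 -2]. Elementwise product with the kernel and sum: 2·1 + 3·-1 + -7·1 + 9·2 + -2·-1.
Output[0,1]: The receptive field on the input at this output position is [-7 7 3 / -2 9 3]. Elementwise product with the kernel and sum: -7·1 + 7·-1 + 3·1 + -2·2 + 3·-1.

12 -18
-8 18
5 22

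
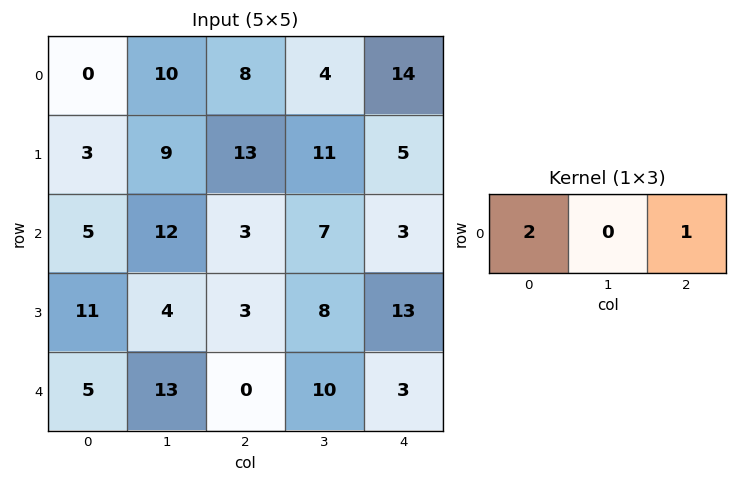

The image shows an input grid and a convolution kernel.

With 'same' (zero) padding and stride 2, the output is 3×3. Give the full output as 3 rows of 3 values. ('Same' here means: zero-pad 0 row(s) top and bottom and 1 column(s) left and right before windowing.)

10 24 8
12 31 14
13 36 20

Output[0,0]: The receptive field on the zero-padded input at this output position is [0 0 10]. Elementwise product with the kernel and sum: 0·2 + 10·1.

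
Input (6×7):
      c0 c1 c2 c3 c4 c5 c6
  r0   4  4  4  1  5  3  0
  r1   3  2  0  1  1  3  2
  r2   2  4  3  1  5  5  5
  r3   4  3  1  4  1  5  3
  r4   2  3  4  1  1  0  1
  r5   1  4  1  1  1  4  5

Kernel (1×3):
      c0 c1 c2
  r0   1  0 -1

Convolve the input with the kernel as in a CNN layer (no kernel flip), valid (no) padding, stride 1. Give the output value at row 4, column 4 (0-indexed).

The receptive field on the input at this output position is [1 0 1]. Elementwise product with the kernel and sum: 1·1 + 1·-1.

0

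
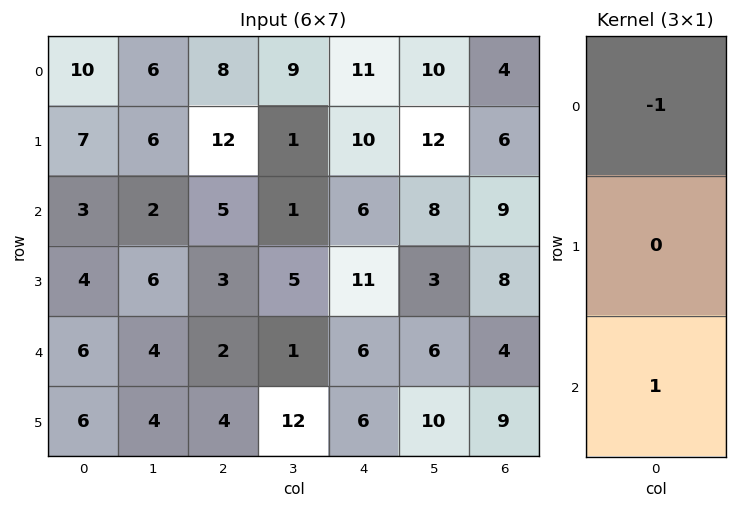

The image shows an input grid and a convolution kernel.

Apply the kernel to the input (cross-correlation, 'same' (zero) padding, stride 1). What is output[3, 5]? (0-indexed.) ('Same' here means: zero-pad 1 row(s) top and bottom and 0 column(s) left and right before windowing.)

-2

The receptive field on the zero-padded input at this output position is [8 / 3 / 6]. Elementwise product with the kernel and sum: 8·-1 + 6·1.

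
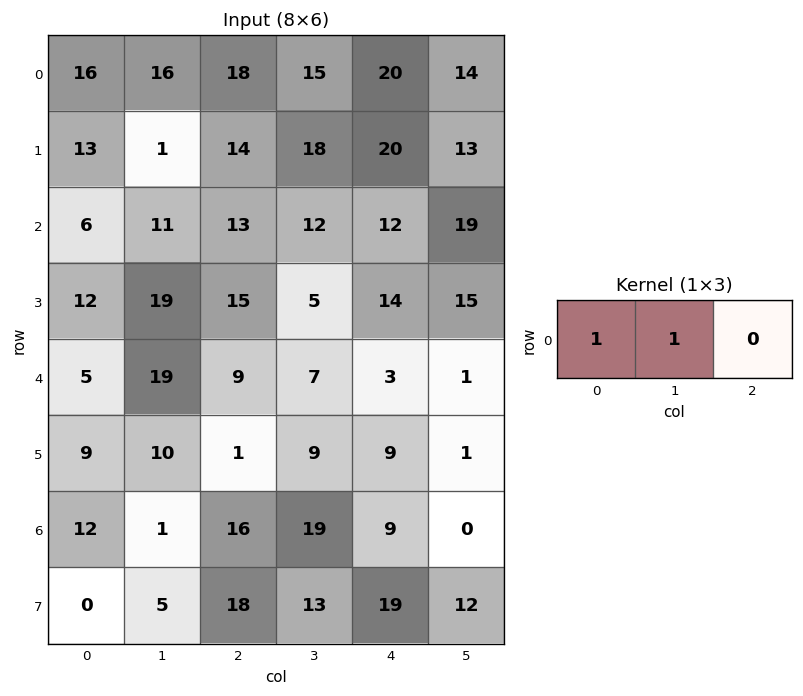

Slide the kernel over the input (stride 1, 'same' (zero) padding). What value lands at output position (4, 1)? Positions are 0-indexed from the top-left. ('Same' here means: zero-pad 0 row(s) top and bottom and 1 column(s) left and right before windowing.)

24

The receptive field on the zero-padded input at this output position is [5 19 9]. Elementwise product with the kernel and sum: 5·1 + 19·1.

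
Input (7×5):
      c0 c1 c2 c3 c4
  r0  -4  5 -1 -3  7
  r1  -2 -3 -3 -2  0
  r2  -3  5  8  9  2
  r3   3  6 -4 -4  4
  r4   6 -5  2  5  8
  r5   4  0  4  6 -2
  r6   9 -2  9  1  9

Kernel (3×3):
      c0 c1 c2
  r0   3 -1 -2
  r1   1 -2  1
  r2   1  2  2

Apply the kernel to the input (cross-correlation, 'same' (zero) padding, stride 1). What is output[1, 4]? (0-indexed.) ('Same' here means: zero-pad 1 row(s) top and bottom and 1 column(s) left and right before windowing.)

-5

The receptive field on the zero-padded input at this output position is [-3 7 0 / -2 0 0 / 9 2 0]. Elementwise product with the kernel and sum: -3·3 + 7·-1 + 0·-2 + -2·1 + 0·-2 + 0·1 + 9·1 + 2·2 + 0·2.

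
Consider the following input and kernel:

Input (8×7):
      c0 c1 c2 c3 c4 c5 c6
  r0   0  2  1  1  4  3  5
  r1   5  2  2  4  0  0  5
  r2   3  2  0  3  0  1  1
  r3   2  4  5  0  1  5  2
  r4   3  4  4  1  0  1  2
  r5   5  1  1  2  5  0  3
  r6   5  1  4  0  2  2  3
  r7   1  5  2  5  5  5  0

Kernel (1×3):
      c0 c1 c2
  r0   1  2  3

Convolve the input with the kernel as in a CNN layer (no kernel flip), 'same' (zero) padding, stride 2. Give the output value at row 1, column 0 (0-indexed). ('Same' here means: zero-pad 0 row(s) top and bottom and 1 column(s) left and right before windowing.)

12

The receptive field on the zero-padded input at this output position is [0 3 2]. Elementwise product with the kernel and sum: 0·1 + 3·2 + 2·3.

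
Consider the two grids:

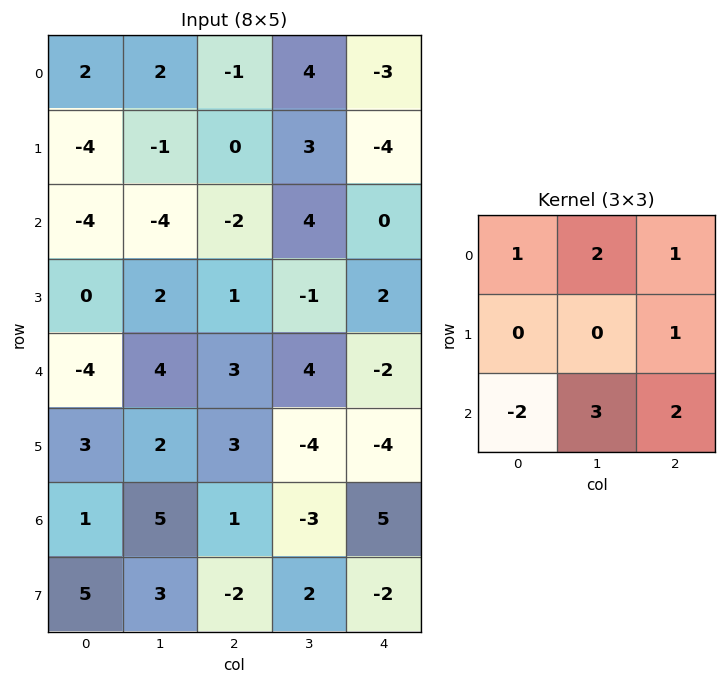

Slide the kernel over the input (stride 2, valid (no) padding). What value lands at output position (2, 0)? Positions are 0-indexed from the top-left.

25

The receptive field on the input at this output position is [-4 4 3 / 3 2 3 / 1 5 1]. Elementwise product with the kernel and sum: -4·1 + 4·2 + 3·1 + 3·1 + 1·-2 + 5·3 + 1·2.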